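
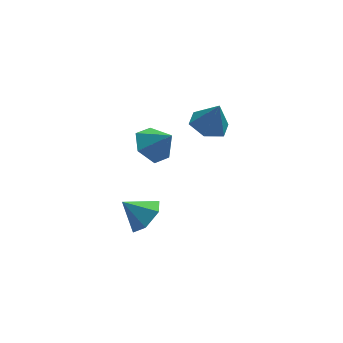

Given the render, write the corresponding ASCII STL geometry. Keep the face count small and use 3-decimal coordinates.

solid 
facet normal 0.724 -0.243 -0.646
outer loop
vertex -0.461 -1.278 -2.155
vertex -1.009 -0.768 -2.961
vertex -0.28 -0.212 -2.354
endloop
endfacet
facet normal 0.193 0.148 0.970
outer loop
vertex -0.461 -1.278 -2.155
vertex -0.28 -0.212 -2.354
vertex -2.131 -0.392 -1.959
endloop
endfacet
facet normal 0.723 -0.243 -0.646
outer loop
vertex -0.28 -0.212 -2.354
vertex -1.009 -0.768 -2.961
vertex -0.829 0.298 -3.16
endloop
endfacet
facet normal 0.028 0.853 0.521
outer loop
vertex -0.28 -0.212 -2.354
vertex -0.829 0.298 -3.16
vertex -2.131 -0.392 -1.959
endloop
endfacet
facet normal 0.723 -0.243 -0.646
outer loop
vertex -0.829 0.298 -3.16
vertex -1.009 -0.768 -2.961
vertex -1.558 -0.258 -3.767
endloop
endfacet
facet normal -0.543 0.832 -0.110
outer loop
vertex -0.829 0.298 -3.16
vertex -1.558 -0.258 -3.767
vertex -2.131 -0.392 -1.959
endloop
endfacet
facet normal 0.723 -0.243 -0.646
outer loop
vertex -1.558 -0.258 -3.767
vertex -1.009 -0.768 -2.961
vertex -1.739 -1.325 -3.568
endloop
endfacet
facet normal -0.950 0.106 -0.293
outer loop
vertex -1.558 -0.258 -3.767
vertex -1.739 -1.325 -3.568
vertex -2.131 -0.392 -1.959
endloop
endfacet
facet normal 0.723 -0.243 -0.646
outer loop
vertex -1.739 -1.325 -3.568
vertex -1.009 -0.768 -2.961
vertex -1.19 -1.835 -2.762
endloop
endfacet
facet normal -0.785 -0.599 0.156
outer loop
vertex -1.739 -1.325 -3.568
vertex -1.19 -1.835 -2.762
vertex -2.131 -0.392 -1.959
endloop
endfacet
facet normal 0.724 -0.243 -0.646
outer loop
vertex -1.19 -1.835 -2.762
vertex -1.009 -0.768 -2.961
vertex -0.461 -1.278 -2.155
endloop
endfacet
facet normal -0.214 -0.578 0.788
outer loop
vertex -1.19 -1.835 -2.762
vertex -0.461 -1.278 -2.155
vertex -2.131 -0.392 -1.959
endloop
endfacet
facet normal -0.299 0.123 -0.946
outer loop
vertex 2.828 -0.452 2.524
vertex 2.23 0.359 2.818
vertex 3.225 0.52 2.525
endloop
endfacet
facet normal 0.910 -0.372 0.184
outer loop
vertex 2.828 -0.452 2.524
vertex 3.225 0.52 2.525
vertex 2.71 0.161 4.342
endloop
endfacet
facet normal -0.299 0.123 -0.946
outer loop
vertex 3.225 0.52 2.525
vertex 2.23 0.359 2.818
vertex 2.626 1.331 2.819
endloop
endfacet
facet normal 0.813 0.482 0.326
outer loop
vertex 3.225 0.52 2.525
vertex 2.626 1.331 2.819
vertex 2.71 0.161 4.342
endloop
endfacet
facet normal -0.299 0.123 -0.946
outer loop
vertex 2.626 1.331 2.819
vertex 2.23 0.359 2.818
vertex 1.631 1.17 3.112
endloop
endfacet
facet normal 0.050 0.793 0.607
outer loop
vertex 2.626 1.331 2.819
vertex 1.631 1.17 3.112
vertex 2.71 0.161 4.342
endloop
endfacet
facet normal -0.298 0.123 -0.947
outer loop
vertex 1.631 1.17 3.112
vertex 2.23 0.359 2.818
vertex 1.234 0.198 3.111
endloop
endfacet
facet normal -0.616 0.251 0.746
outer loop
vertex 1.631 1.17 3.112
vertex 1.234 0.198 3.111
vertex 2.71 0.161 4.342
endloop
endfacet
facet normal -0.298 0.123 -0.947
outer loop
vertex 1.234 0.198 3.111
vertex 2.23 0.359 2.818
vertex 1.833 -0.613 2.817
endloop
endfacet
facet normal -0.520 -0.603 0.605
outer loop
vertex 1.234 0.198 3.111
vertex 1.833 -0.613 2.817
vertex 2.71 0.161 4.342
endloop
endfacet
facet normal -0.299 0.123 -0.946
outer loop
vertex 1.833 -0.613 2.817
vertex 2.23 0.359 2.818
vertex 2.828 -0.452 2.524
endloop
endfacet
facet normal 0.243 -0.914 0.324
outer loop
vertex 1.833 -0.613 2.817
vertex 2.828 -0.452 2.524
vertex 2.71 0.161 4.342
endloop
endfacet
facet normal -0.582 0.346 -0.736
outer loop
vertex 0.071 -1.142 1.918
vertex -0.678 -0.826 2.659
vertex 0.12 -0.133 2.353
endloop
endfacet
facet normal 0.998 -0.022 -0.061
outer loop
vertex 0.071 -1.142 1.918
vertex 0.12 -0.133 2.353
vertex 0.178 -1.334 3.741
endloop
endfacet
facet normal -0.582 0.346 -0.736
outer loop
vertex 0.12 -0.133 2.353
vertex -0.678 -0.826 2.659
vertex -0.628 0.183 3.094
endloop
endfacet
facet normal 0.690 0.561 0.457
outer loop
vertex 0.12 -0.133 2.353
vertex -0.628 0.183 3.094
vertex 0.178 -1.334 3.741
endloop
endfacet
facet normal -0.582 0.346 -0.736
outer loop
vertex -0.628 0.183 3.094
vertex -0.678 -0.826 2.659
vertex -1.427 -0.509 3.4
endloop
endfacet
facet normal 0.009 0.396 0.918
outer loop
vertex -0.628 0.183 3.094
vertex -1.427 -0.509 3.4
vertex 0.178 -1.334 3.741
endloop
endfacet
facet normal -0.582 0.346 -0.736
outer loop
vertex -1.427 -0.509 3.4
vertex -0.678 -0.826 2.659
vertex -1.476 -1.518 2.965
endloop
endfacet
facet normal -0.365 -0.354 0.861
outer loop
vertex -1.427 -0.509 3.4
vertex -1.476 -1.518 2.965
vertex 0.178 -1.334 3.741
endloop
endfacet
facet normal -0.582 0.346 -0.736
outer loop
vertex -1.476 -1.518 2.965
vertex -0.678 -0.826 2.659
vertex -0.727 -1.835 2.224
endloop
endfacet
facet normal -0.057 -0.937 0.344
outer loop
vertex -1.476 -1.518 2.965
vertex -0.727 -1.835 2.224
vertex 0.178 -1.334 3.741
endloop
endfacet
facet normal -0.582 0.346 -0.736
outer loop
vertex -0.727 -1.835 2.224
vertex -0.678 -0.826 2.659
vertex 0.071 -1.142 1.918
endloop
endfacet
facet normal 0.625 -0.772 -0.118
outer loop
vertex -0.727 -1.835 2.224
vertex 0.071 -1.142 1.918
vertex 0.178 -1.334 3.741
endloop
endfacet

endsolid


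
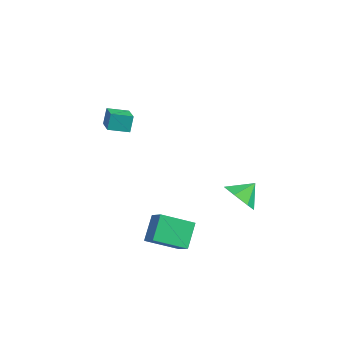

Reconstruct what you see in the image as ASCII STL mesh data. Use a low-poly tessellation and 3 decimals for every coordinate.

solid 
facet normal -0.139 -0.790 -0.597
outer loop
vertex 4.575 1.987 -1.595
vertex 3.596 2.292 -1.771
vertex 4.457 2.54 -2.299
endloop
endfacet
facet normal 0.861 0.460 0.217
outer loop
vertex 4.575 1.987 -1.595
vertex 4.457 2.54 -2.299
vertex 3.764 3.248 -1.049
endloop
endfacet
facet normal -0.139 -0.790 -0.597
outer loop
vertex 4.457 2.54 -2.299
vertex 3.596 2.292 -1.771
vertex 3.691 2.906 -2.605
endloop
endfacet
facet normal 0.488 0.847 -0.209
outer loop
vertex 4.457 2.54 -2.299
vertex 3.691 2.906 -2.605
vertex 3.764 3.248 -1.049
endloop
endfacet
facet normal -0.138 -0.790 -0.597
outer loop
vertex 3.691 2.906 -2.605
vertex 3.596 2.292 -1.771
vertex 2.854 2.81 -2.284
endloop
endfacet
facet normal -0.188 0.961 -0.202
outer loop
vertex 3.691 2.906 -2.605
vertex 2.854 2.81 -2.284
vertex 3.764 3.248 -1.049
endloop
endfacet
facet normal -0.139 -0.790 -0.597
outer loop
vertex 2.854 2.81 -2.284
vertex 3.596 2.292 -1.771
vertex 2.575 2.324 -1.576
endloop
endfacet
facet normal -0.659 0.716 0.232
outer loop
vertex 2.854 2.81 -2.284
vertex 2.575 2.324 -1.576
vertex 3.764 3.248 -1.049
endloop
endfacet
facet normal -0.139 -0.790 -0.597
outer loop
vertex 2.575 2.324 -1.576
vertex 3.596 2.292 -1.771
vertex 3.065 1.814 -1.015
endloop
endfacet
facet normal -0.570 0.296 0.767
outer loop
vertex 2.575 2.324 -1.576
vertex 3.065 1.814 -1.015
vertex 3.764 3.248 -1.049
endloop
endfacet
facet normal -0.139 -0.790 -0.597
outer loop
vertex 3.065 1.814 -1.015
vertex 3.596 2.292 -1.771
vertex 3.955 1.664 -1.024
endloop
endfacet
facet normal 0.013 0.017 1.000
outer loop
vertex 3.065 1.814 -1.015
vertex 3.955 1.664 -1.024
vertex 3.764 3.248 -1.049
endloop
endfacet
facet normal -0.139 -0.790 -0.597
outer loop
vertex 3.955 1.664 -1.024
vertex 3.596 2.292 -1.771
vertex 4.575 1.987 -1.595
endloop
endfacet
facet normal 0.649 0.090 0.756
outer loop
vertex 3.955 1.664 -1.024
vertex 4.575 1.987 -1.595
vertex 3.764 3.248 -1.049
endloop
endfacet
facet normal -0.569 -0.791 0.223
outer loop
vertex -0.232 -2.534 4.57
vertex -1.468 -1.8 4.019
vertex -0.064 -2.898 3.709
endloop
endfacet
facet normal 0.803 -0.477 0.358
outer loop
vertex 0.568 -2.02 3.461
vertex -0.232 -2.534 4.57
vertex -0.064 -2.898 3.709
endloop
endfacet
facet normal -0.569 -0.791 0.223
outer loop
vertex -0.064 -2.898 3.709
vertex -1.468 -1.8 4.019
vertex -1.3 -2.164 3.158
endloop
endfacet
facet normal 0.177 -0.383 -0.907
outer loop
vertex -1.3 -2.164 3.158
vertex 0.568 -2.02 3.461
vertex -0.064 -2.898 3.709
endloop
endfacet
facet normal -0.177 0.383 0.907
outer loop
vertex -0.232 -2.534 4.57
vertex -0.836 -0.922 3.771
vertex -1.468 -1.8 4.019
endloop
endfacet
facet normal 0.803 -0.477 0.358
outer loop
vertex 0.4 -1.656 4.322
vertex -0.232 -2.534 4.57
vertex 0.568 -2.02 3.461
endloop
endfacet
facet normal -0.177 0.383 0.907
outer loop
vertex 0.4 -1.656 4.322
vertex -0.836 -0.922 3.771
vertex -0.232 -2.534 4.57
endloop
endfacet
facet normal -0.803 0.477 -0.358
outer loop
vertex -1.468 -1.8 4.019
vertex -0.836 -0.922 3.771
vertex -1.3 -2.164 3.158
endloop
endfacet
facet normal 0.177 -0.383 -0.907
outer loop
vertex -0.668 -1.286 2.91
vertex 0.568 -2.02 3.461
vertex -1.3 -2.164 3.158
endloop
endfacet
facet normal -0.803 0.477 -0.358
outer loop
vertex -1.3 -2.164 3.158
vertex -0.836 -0.922 3.771
vertex -0.668 -1.286 2.91
endloop
endfacet
facet normal 0.569 0.791 -0.223
outer loop
vertex -0.668 -1.286 2.91
vertex 0.4 -1.656 4.322
vertex 0.568 -2.02 3.461
endloop
endfacet
facet normal 0.569 0.791 -0.223
outer loop
vertex -0.836 -0.922 3.771
vertex 0.4 -1.656 4.322
vertex -0.668 -1.286 2.91
endloop
endfacet
facet normal -0.371 0.636 0.676
outer loop
vertex 3.019 -2.22 -1.045
vertex 3.963 -0.845 -1.821
vertex 2.106 -1.995 -1.757
endloop
endfacet
facet normal -0.513 -0.747 0.422
outer loop
vertex 2.677 -2.975 -2.799
vertex 3.019 -2.22 -1.045
vertex 2.106 -1.995 -1.757
endloop
endfacet
facet normal -0.371 0.636 0.676
outer loop
vertex 2.106 -1.995 -1.757
vertex 3.963 -0.845 -1.821
vertex 3.05 -0.62 -2.533
endloop
endfacet
facet normal -0.774 0.191 -0.604
outer loop
vertex 3.05 -0.62 -2.533
vertex 2.677 -2.975 -2.799
vertex 2.106 -1.995 -1.757
endloop
endfacet
facet normal 0.774 -0.191 0.604
outer loop
vertex 3.019 -2.22 -1.045
vertex 4.534 -1.825 -2.863
vertex 3.963 -0.845 -1.821
endloop
endfacet
facet normal -0.513 -0.747 0.422
outer loop
vertex 3.59 -3.2 -2.087
vertex 3.019 -2.22 -1.045
vertex 2.677 -2.975 -2.799
endloop
endfacet
facet normal 0.774 -0.191 0.604
outer loop
vertex 3.59 -3.2 -2.087
vertex 4.534 -1.825 -2.863
vertex 3.019 -2.22 -1.045
endloop
endfacet
facet normal 0.513 0.747 -0.422
outer loop
vertex 3.963 -0.845 -1.821
vertex 4.534 -1.825 -2.863
vertex 3.05 -0.62 -2.533
endloop
endfacet
facet normal -0.774 0.191 -0.604
outer loop
vertex 3.621 -1.6 -3.575
vertex 2.677 -2.975 -2.799
vertex 3.05 -0.62 -2.533
endloop
endfacet
facet normal 0.513 0.747 -0.422
outer loop
vertex 3.05 -0.62 -2.533
vertex 4.534 -1.825 -2.863
vertex 3.621 -1.6 -3.575
endloop
endfacet
facet normal 0.371 -0.636 -0.676
outer loop
vertex 3.621 -1.6 -3.575
vertex 3.59 -3.2 -2.087
vertex 2.677 -2.975 -2.799
endloop
endfacet
facet normal 0.371 -0.636 -0.676
outer loop
vertex 4.534 -1.825 -2.863
vertex 3.59 -3.2 -2.087
vertex 3.621 -1.6 -3.575
endloop
endfacet

endsolid


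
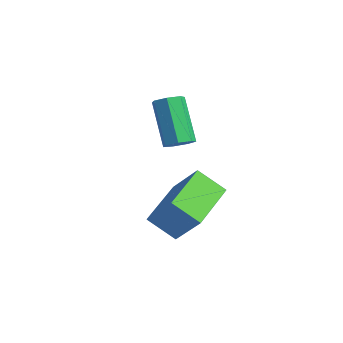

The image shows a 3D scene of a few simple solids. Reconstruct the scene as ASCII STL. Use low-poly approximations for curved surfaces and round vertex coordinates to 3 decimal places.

solid 
facet normal -0.605 -0.165 -0.779
outer loop
vertex 3.277 -2.636 -0.812
vertex 2.394 -0.975 -0.479
vertex 4.049 -2.081 -1.529
endloop
endfacet
facet normal 0.463 -0.869 -0.175
outer loop
vertex 4.986 -1.825 -0.321
vertex 3.277 -2.636 -0.812
vertex 4.049 -2.081 -1.529
endloop
endfacet
facet normal -0.605 -0.165 -0.779
outer loop
vertex 4.049 -2.081 -1.529
vertex 2.394 -0.975 -0.479
vertex 3.165 -0.421 -1.195
endloop
endfacet
facet normal 0.648 0.466 -0.602
outer loop
vertex 3.165 -0.421 -1.195
vertex 4.986 -1.825 -0.321
vertex 4.049 -2.081 -1.529
endloop
endfacet
facet normal -0.649 -0.466 0.602
outer loop
vertex 3.277 -2.636 -0.812
vertex 3.331 -0.719 0.729
vertex 2.394 -0.975 -0.479
endloop
endfacet
facet normal 0.463 -0.869 -0.174
outer loop
vertex 4.215 -2.379 0.395
vertex 3.277 -2.636 -0.812
vertex 4.986 -1.825 -0.321
endloop
endfacet
facet normal -0.648 -0.466 0.603
outer loop
vertex 4.215 -2.379 0.395
vertex 3.331 -0.719 0.729
vertex 3.277 -2.636 -0.812
endloop
endfacet
facet normal -0.463 0.869 0.175
outer loop
vertex 2.394 -0.975 -0.479
vertex 3.331 -0.719 0.729
vertex 3.165 -0.421 -1.195
endloop
endfacet
facet normal 0.648 0.465 -0.603
outer loop
vertex 4.103 -0.164 0.012
vertex 4.986 -1.825 -0.321
vertex 3.165 -0.421 -1.195
endloop
endfacet
facet normal -0.463 0.869 0.175
outer loop
vertex 3.165 -0.421 -1.195
vertex 3.331 -0.719 0.729
vertex 4.103 -0.164 0.012
endloop
endfacet
facet normal 0.605 0.165 0.779
outer loop
vertex 4.103 -0.164 0.012
vertex 4.215 -2.379 0.395
vertex 4.986 -1.825 -0.321
endloop
endfacet
facet normal 0.605 0.165 0.779
outer loop
vertex 3.331 -0.719 0.729
vertex 4.215 -2.379 0.395
vertex 4.103 -0.164 0.012
endloop
endfacet
facet normal 0.615 -0.201 -0.762
outer loop
vertex 1.566 -0.176 0.857
vertex 1.233 0.114 0.512
vertex 1.667 0.297 0.814
endloop
endfacet
facet normal 0.759 -0.104 0.642
outer loop
vertex 1.566 -0.176 0.857
vertex 1.667 0.297 0.814
vertex 0.419 0.196 2.273
endloop
endfacet
facet normal 0.759 -0.106 0.642
outer loop
vertex 0.419 0.196 2.273
vertex 1.667 0.297 0.814
vertex 0.521 0.67 2.231
endloop
endfacet
facet normal -0.616 0.200 0.761
outer loop
vertex 0.419 0.196 2.273
vertex 0.521 0.67 2.231
vertex 0.087 0.486 1.928
endloop
endfacet
facet normal 0.615 -0.201 -0.762
outer loop
vertex 1.667 0.297 0.814
vertex 1.233 0.114 0.512
vertex 1.442 0.633 0.544
endloop
endfacet
facet normal 0.638 0.695 0.333
outer loop
vertex 1.667 0.297 0.814
vertex 1.442 0.633 0.544
vertex 0.521 0.67 2.231
endloop
endfacet
facet normal 0.636 0.697 0.332
outer loop
vertex 0.521 0.67 2.231
vertex 1.442 0.633 0.544
vertex 0.295 1.005 1.961
endloop
endfacet
facet normal -0.616 0.199 0.762
outer loop
vertex 0.521 0.67 2.231
vertex 0.295 1.005 1.961
vertex 0.087 0.486 1.928
endloop
endfacet
facet normal 0.616 -0.201 -0.762
outer loop
vertex 1.442 0.633 0.544
vertex 1.233 0.114 0.512
vertex 1.059 0.577 0.249
endloop
endfacet
facet normal 0.034 0.973 -0.228
outer loop
vertex 1.442 0.633 0.544
vertex 1.059 0.577 0.249
vertex 0.295 1.005 1.961
endloop
endfacet
facet normal 0.034 0.973 -0.228
outer loop
vertex 0.295 1.005 1.961
vertex 1.059 0.577 0.249
vertex -0.087 0.949 1.666
endloop
endfacet
facet normal -0.617 0.199 0.761
outer loop
vertex 0.295 1.005 1.961
vertex -0.087 0.949 1.666
vertex 0.087 0.486 1.928
endloop
endfacet
facet normal 0.617 -0.201 -0.761
outer loop
vertex 1.059 0.577 0.249
vertex 1.233 0.114 0.512
vertex 0.808 0.173 0.152
endloop
endfacet
facet normal -0.594 0.517 -0.616
outer loop
vertex 1.059 0.577 0.249
vertex 0.808 0.173 0.152
vertex -0.087 0.949 1.666
endloop
endfacet
facet normal -0.594 0.517 -0.616
outer loop
vertex -0.087 0.949 1.666
vertex 0.808 0.173 0.152
vertex -0.338 0.545 1.569
endloop
endfacet
facet normal -0.616 0.200 0.762
outer loop
vertex -0.087 0.949 1.666
vertex -0.338 0.545 1.569
vertex 0.087 0.486 1.928
endloop
endfacet
facet normal 0.617 -0.200 -0.761
outer loop
vertex 0.808 0.173 0.152
vertex 1.233 0.114 0.512
vertex 0.877 -0.276 0.326
endloop
endfacet
facet normal -0.775 -0.328 -0.540
outer loop
vertex 0.808 0.173 0.152
vertex 0.877 -0.276 0.326
vertex -0.338 0.545 1.569
endloop
endfacet
facet normal -0.775 -0.326 -0.542
outer loop
vertex -0.338 0.545 1.569
vertex 0.877 -0.276 0.326
vertex -0.27 0.096 1.742
endloop
endfacet
facet normal -0.616 0.200 0.762
outer loop
vertex -0.338 0.545 1.569
vertex -0.27 0.096 1.742
vertex 0.087 0.486 1.928
endloop
endfacet
facet normal 0.616 -0.199 -0.762
outer loop
vertex 0.877 -0.276 0.326
vertex 1.233 0.114 0.512
vertex 1.214 -0.431 0.639
endloop
endfacet
facet normal -0.372 -0.926 -0.058
outer loop
vertex 0.877 -0.276 0.326
vertex 1.214 -0.431 0.639
vertex -0.27 0.096 1.742
endloop
endfacet
facet normal -0.372 -0.927 -0.057
outer loop
vertex -0.27 0.096 1.742
vertex 1.214 -0.431 0.639
vertex 0.068 -0.059 2.056
endloop
endfacet
facet normal -0.616 0.200 0.762
outer loop
vertex -0.27 0.096 1.742
vertex 0.068 -0.059 2.056
vertex 0.087 0.486 1.928
endloop
endfacet
facet normal 0.616 -0.199 -0.762
outer loop
vertex 1.214 -0.431 0.639
vertex 1.233 0.114 0.512
vertex 1.566 -0.176 0.857
endloop
endfacet
facet normal 0.310 -0.828 0.468
outer loop
vertex 1.214 -0.431 0.639
vertex 1.566 -0.176 0.857
vertex 0.068 -0.059 2.056
endloop
endfacet
facet normal 0.311 -0.827 0.469
outer loop
vertex 0.068 -0.059 2.056
vertex 1.566 -0.176 0.857
vertex 0.419 0.196 2.273
endloop
endfacet
facet normal -0.616 0.200 0.762
outer loop
vertex 0.068 -0.059 2.056
vertex 0.419 0.196 2.273
vertex 0.087 0.486 1.928
endloop
endfacet

endsolid


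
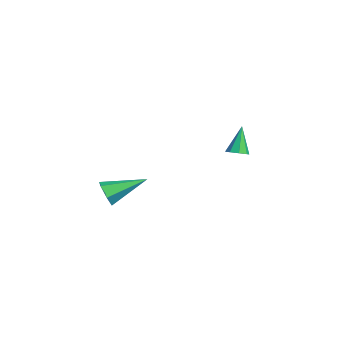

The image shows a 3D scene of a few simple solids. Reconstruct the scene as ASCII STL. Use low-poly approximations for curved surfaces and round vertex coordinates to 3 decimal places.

solid 
facet normal -0.075 -0.926 -0.370
outer loop
vertex 4.284 -4.132 -4.111
vertex 3.816 -4.297 -3.603
vertex 3.589 -4.032 -4.221
endloop
endfacet
facet normal 0.209 0.612 -0.763
outer loop
vertex 4.284 -4.132 -4.111
vertex 3.589 -4.032 -4.221
vertex 3.964 -2.483 -2.877
endloop
endfacet
facet normal -0.075 -0.926 -0.370
outer loop
vertex 3.589 -4.032 -4.221
vertex 3.816 -4.297 -3.603
vertex 3.122 -4.197 -3.713
endloop
endfacet
facet normal -0.692 0.561 -0.454
outer loop
vertex 3.589 -4.032 -4.221
vertex 3.122 -4.197 -3.713
vertex 3.964 -2.483 -2.877
endloop
endfacet
facet normal -0.075 -0.926 -0.370
outer loop
vertex 3.122 -4.197 -3.713
vertex 3.816 -4.297 -3.603
vertex 3.349 -4.463 -3.094
endloop
endfacet
facet normal -0.879 0.227 0.420
outer loop
vertex 3.122 -4.197 -3.713
vertex 3.349 -4.463 -3.094
vertex 3.964 -2.483 -2.877
endloop
endfacet
facet normal -0.075 -0.926 -0.371
outer loop
vertex 3.349 -4.463 -3.094
vertex 3.816 -4.297 -3.603
vertex 4.043 -4.563 -2.985
endloop
endfacet
facet normal -0.163 -0.057 0.985
outer loop
vertex 3.349 -4.463 -3.094
vertex 4.043 -4.563 -2.985
vertex 3.964 -2.483 -2.877
endloop
endfacet
facet normal -0.076 -0.926 -0.371
outer loop
vertex 4.043 -4.563 -2.985
vertex 3.816 -4.297 -3.603
vertex 4.511 -4.398 -3.493
endloop
endfacet
facet normal 0.737 -0.007 0.676
outer loop
vertex 4.043 -4.563 -2.985
vertex 4.511 -4.398 -3.493
vertex 3.964 -2.483 -2.877
endloop
endfacet
facet normal -0.076 -0.926 -0.371
outer loop
vertex 4.511 -4.398 -3.493
vertex 3.816 -4.297 -3.603
vertex 4.284 -4.132 -4.111
endloop
endfacet
facet normal 0.924 0.328 -0.198
outer loop
vertex 4.511 -4.398 -3.493
vertex 4.284 -4.132 -4.111
vertex 3.964 -2.483 -2.877
endloop
endfacet
facet normal 0.369 -0.248 -0.896
outer loop
vertex 2.062 2.589 -2.844
vertex 1.625 2.268 -2.935
vertex 1.746 2.795 -3.031
endloop
endfacet
facet normal 0.407 0.872 0.273
outer loop
vertex 2.062 2.589 -2.844
vertex 1.746 2.795 -3.031
vertex 1.055 2.652 -1.545
endloop
endfacet
facet normal 0.367 -0.248 -0.897
outer loop
vertex 1.746 2.795 -3.031
vertex 1.625 2.268 -2.935
vertex 1.359 2.693 -3.161
endloop
endfacet
facet normal -0.248 0.969 -0.022
outer loop
vertex 1.746 2.795 -3.031
vertex 1.359 2.693 -3.161
vertex 1.055 2.652 -1.545
endloop
endfacet
facet normal 0.368 -0.247 -0.897
outer loop
vertex 1.359 2.693 -3.161
vertex 1.625 2.268 -2.935
vertex 1.128 2.341 -3.159
endloop
endfacet
facet normal -0.828 0.543 -0.142
outer loop
vertex 1.359 2.693 -3.161
vertex 1.128 2.341 -3.159
vertex 1.055 2.652 -1.545
endloop
endfacet
facet normal 0.367 -0.248 -0.896
outer loop
vertex 1.128 2.341 -3.159
vertex 1.625 2.268 -2.935
vertex 1.188 1.946 -3.025
endloop
endfacet
facet normal -0.988 -0.155 -0.015
outer loop
vertex 1.128 2.341 -3.159
vertex 1.188 1.946 -3.025
vertex 1.055 2.652 -1.545
endloop
endfacet
facet normal 0.368 -0.249 -0.896
outer loop
vertex 1.188 1.946 -3.025
vertex 1.625 2.268 -2.935
vertex 1.504 1.74 -2.838
endloop
endfacet
facet normal -0.636 -0.717 0.285
outer loop
vertex 1.188 1.946 -3.025
vertex 1.504 1.74 -2.838
vertex 1.055 2.652 -1.545
endloop
endfacet
facet normal 0.367 -0.249 -0.896
outer loop
vertex 1.504 1.74 -2.838
vertex 1.625 2.268 -2.935
vertex 1.891 1.843 -2.708
endloop
endfacet
facet normal 0.021 -0.813 0.581
outer loop
vertex 1.504 1.74 -2.838
vertex 1.891 1.843 -2.708
vertex 1.055 2.652 -1.545
endloop
endfacet
facet normal 0.369 -0.248 -0.896
outer loop
vertex 1.891 1.843 -2.708
vertex 1.625 2.268 -2.935
vertex 2.122 2.194 -2.71
endloop
endfacet
facet normal 0.598 -0.389 0.701
outer loop
vertex 1.891 1.843 -2.708
vertex 2.122 2.194 -2.71
vertex 1.055 2.652 -1.545
endloop
endfacet
facet normal 0.369 -0.248 -0.896
outer loop
vertex 2.122 2.194 -2.71
vertex 1.625 2.268 -2.935
vertex 2.062 2.589 -2.844
endloop
endfacet
facet normal 0.759 0.310 0.573
outer loop
vertex 2.122 2.194 -2.71
vertex 2.062 2.589 -2.844
vertex 1.055 2.652 -1.545
endloop
endfacet

endsolid


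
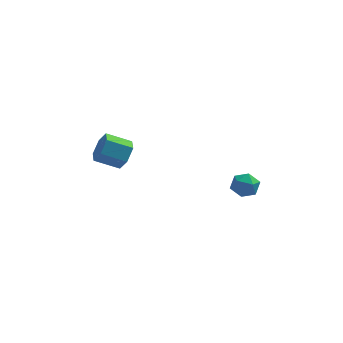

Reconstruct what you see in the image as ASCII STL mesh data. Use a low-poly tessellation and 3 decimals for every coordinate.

solid 
facet normal -0.416 0.096 0.904
outer loop
vertex 2.689 -0.249 -2.02
vertex 2.835 -0.935 -1.88
vertex 3.311 -0.428 -1.715
endloop
endfacet
facet normal -0.131 0.715 0.687
outer loop
vertex 2.689 -0.249 -2.02
vertex 3.311 -0.428 -1.715
vertex 3.295 0.066 -2.232
endloop
endfacet
facet normal -0.441 0.895 0.069
outer loop
vertex 2.689 -0.249 -2.02
vertex 3.295 0.066 -2.232
vertex 2.81 -0.136 -2.716
endloop
endfacet
facet normal -0.917 0.388 -0.096
outer loop
vertex 2.689 -0.249 -2.02
vertex 2.81 -0.136 -2.716
vertex 2.525 -0.755 -2.498
endloop
endfacet
facet normal -0.901 -0.106 0.421
outer loop
vertex 2.689 -0.249 -2.02
vertex 2.525 -0.755 -2.498
vertex 2.835 -0.935 -1.88
endloop
endfacet
facet normal 0.562 0.607 0.562
outer loop
vertex 3.295 0.066 -2.232
vertex 3.311 -0.428 -1.715
vertex 3.815 -0.425 -2.222
endloop
endfacet
facet normal 0.101 -0.393 0.914
outer loop
vertex 3.311 -0.428 -1.715
vertex 2.835 -0.935 -1.88
vertex 3.53 -1.044 -2.004
endloop
endfacet
facet normal -0.682 -0.719 0.132
outer loop
vertex 2.835 -0.935 -1.88
vertex 2.525 -0.755 -2.498
vertex 3.045 -1.246 -2.488
endloop
endfacet
facet normal -0.707 0.078 -0.703
outer loop
vertex 2.525 -0.755 -2.498
vertex 2.81 -0.136 -2.716
vertex 3.029 -0.752 -3.005
endloop
endfacet
facet normal 0.063 0.897 -0.437
outer loop
vertex 2.81 -0.136 -2.716
vertex 3.295 0.066 -2.232
vertex 3.505 -0.245 -2.84
endloop
endfacet
facet normal 0.917 -0.388 0.096
outer loop
vertex 3.651 -0.931 -2.7
vertex 3.815 -0.425 -2.222
vertex 3.53 -1.044 -2.004
endloop
endfacet
facet normal 0.441 -0.895 -0.069
outer loop
vertex 3.651 -0.931 -2.7
vertex 3.53 -1.044 -2.004
vertex 3.045 -1.246 -2.488
endloop
endfacet
facet normal 0.131 -0.715 -0.687
outer loop
vertex 3.651 -0.931 -2.7
vertex 3.045 -1.246 -2.488
vertex 3.029 -0.752 -3.005
endloop
endfacet
facet normal 0.416 -0.096 -0.904
outer loop
vertex 3.651 -0.931 -2.7
vertex 3.029 -0.752 -3.005
vertex 3.505 -0.245 -2.84
endloop
endfacet
facet normal 0.901 0.106 -0.421
outer loop
vertex 3.651 -0.931 -2.7
vertex 3.505 -0.245 -2.84
vertex 3.815 -0.425 -2.222
endloop
endfacet
facet normal 0.707 -0.078 0.703
outer loop
vertex 3.53 -1.044 -2.004
vertex 3.815 -0.425 -2.222
vertex 3.311 -0.428 -1.715
endloop
endfacet
facet normal -0.063 -0.897 0.437
outer loop
vertex 3.045 -1.246 -2.488
vertex 3.53 -1.044 -2.004
vertex 2.835 -0.935 -1.88
endloop
endfacet
facet normal -0.562 -0.607 -0.562
outer loop
vertex 3.029 -0.752 -3.005
vertex 3.045 -1.246 -2.488
vertex 2.525 -0.755 -2.498
endloop
endfacet
facet normal -0.101 0.393 -0.914
outer loop
vertex 3.505 -0.245 -2.84
vertex 3.029 -0.752 -3.005
vertex 2.81 -0.136 -2.716
endloop
endfacet
facet normal 0.682 0.719 -0.132
outer loop
vertex 3.815 -0.425 -2.222
vertex 3.505 -0.245 -2.84
vertex 3.295 0.066 -2.232
endloop
endfacet
facet normal 0.889 0.139 -0.436
outer loop
vertex -1.588 -1.309 0.137
vertex -1.939 -1.034 -0.49
vertex -1.735 -0.556 0.078
endloop
endfacet
facet normal 0.416 0.151 0.897
outer loop
vertex -1.588 -1.309 0.137
vertex -1.735 -0.556 0.078
vertex -2.691 -1.482 0.678
endloop
endfacet
facet normal 0.416 0.152 0.897
outer loop
vertex -2.691 -1.482 0.678
vertex -1.735 -0.556 0.078
vertex -2.837 -0.728 0.618
endloop
endfacet
facet normal -0.890 -0.138 0.435
outer loop
vertex -2.691 -1.482 0.678
vertex -2.837 -0.728 0.618
vertex -3.041 -1.206 0.05
endloop
endfacet
facet normal 0.889 0.139 -0.436
outer loop
vertex -1.735 -0.556 0.078
vertex -1.939 -1.034 -0.49
vertex -2.086 -0.28 -0.55
endloop
endfacet
facet normal 0.043 0.923 0.382
outer loop
vertex -1.735 -0.556 0.078
vertex -2.086 -0.28 -0.55
vertex -2.837 -0.728 0.618
endloop
endfacet
facet normal 0.042 0.923 0.381
outer loop
vertex -2.837 -0.728 0.618
vertex -2.086 -0.28 -0.55
vertex -3.188 -0.453 -0.009
endloop
endfacet
facet normal -0.889 -0.139 0.436
outer loop
vertex -2.837 -0.728 0.618
vertex -3.188 -0.453 -0.009
vertex -3.041 -1.206 0.05
endloop
endfacet
facet normal 0.890 0.139 -0.435
outer loop
vertex -2.086 -0.28 -0.55
vertex -1.939 -1.034 -0.49
vertex -2.289 -0.758 -1.118
endloop
endfacet
facet normal -0.374 0.771 -0.515
outer loop
vertex -2.086 -0.28 -0.55
vertex -2.289 -0.758 -1.118
vertex -3.188 -0.453 -0.009
endloop
endfacet
facet normal -0.374 0.771 -0.515
outer loop
vertex -3.188 -0.453 -0.009
vertex -2.289 -0.758 -1.118
vertex -3.392 -0.931 -0.577
endloop
endfacet
facet normal -0.889 -0.139 0.436
outer loop
vertex -3.188 -0.453 -0.009
vertex -3.392 -0.931 -0.577
vertex -3.041 -1.206 0.05
endloop
endfacet
facet normal 0.890 0.138 -0.435
outer loop
vertex -2.289 -0.758 -1.118
vertex -1.939 -1.034 -0.49
vertex -2.143 -1.512 -1.058
endloop
endfacet
facet normal -0.416 -0.152 -0.897
outer loop
vertex -2.289 -0.758 -1.118
vertex -2.143 -1.512 -1.058
vertex -3.392 -0.931 -0.577
endloop
endfacet
facet normal -0.416 -0.151 -0.897
outer loop
vertex -3.392 -0.931 -0.577
vertex -2.143 -1.512 -1.058
vertex -3.245 -1.684 -0.518
endloop
endfacet
facet normal -0.889 -0.139 0.436
outer loop
vertex -3.392 -0.931 -0.577
vertex -3.245 -1.684 -0.518
vertex -3.041 -1.206 0.05
endloop
endfacet
facet normal 0.889 0.139 -0.436
outer loop
vertex -2.143 -1.512 -1.058
vertex -1.939 -1.034 -0.49
vertex -1.792 -1.787 -0.431
endloop
endfacet
facet normal -0.043 -0.924 -0.381
outer loop
vertex -2.143 -1.512 -1.058
vertex -1.792 -1.787 -0.431
vertex -3.245 -1.684 -0.518
endloop
endfacet
facet normal -0.043 -0.923 -0.382
outer loop
vertex -3.245 -1.684 -0.518
vertex -1.792 -1.787 -0.431
vertex -2.894 -1.96 0.11
endloop
endfacet
facet normal -0.889 -0.139 0.436
outer loop
vertex -3.245 -1.684 -0.518
vertex -2.894 -1.96 0.11
vertex -3.041 -1.206 0.05
endloop
endfacet
facet normal 0.889 0.139 -0.436
outer loop
vertex -1.792 -1.787 -0.431
vertex -1.939 -1.034 -0.49
vertex -1.588 -1.309 0.137
endloop
endfacet
facet normal 0.374 -0.771 0.515
outer loop
vertex -1.792 -1.787 -0.431
vertex -1.588 -1.309 0.137
vertex -2.894 -1.96 0.11
endloop
endfacet
facet normal 0.374 -0.771 0.515
outer loop
vertex -2.894 -1.96 0.11
vertex -1.588 -1.309 0.137
vertex -2.691 -1.482 0.678
endloop
endfacet
facet normal -0.890 -0.139 0.435
outer loop
vertex -2.894 -1.96 0.11
vertex -2.691 -1.482 0.678
vertex -3.041 -1.206 0.05
endloop
endfacet

endsolid


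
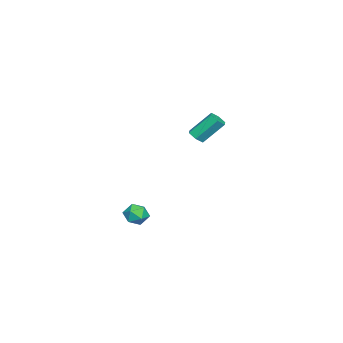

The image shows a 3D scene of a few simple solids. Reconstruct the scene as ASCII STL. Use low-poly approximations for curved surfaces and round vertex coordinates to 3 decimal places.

solid 
facet normal 0.259 0.022 0.966
outer loop
vertex 3.858 -3.38 -3.263
vertex 3.635 -4.099 -3.187
vertex 4.35 -3.943 -3.382
endloop
endfacet
facet normal 0.669 0.462 0.582
outer loop
vertex 3.858 -3.38 -3.263
vertex 4.35 -3.943 -3.382
vertex 4.341 -3.345 -3.846
endloop
endfacet
facet normal 0.245 0.934 0.259
outer loop
vertex 3.858 -3.38 -3.263
vertex 4.341 -3.345 -3.846
vertex 3.62 -3.131 -3.937
endloop
endfacet
facet normal -0.430 0.787 0.443
outer loop
vertex 3.858 -3.38 -3.263
vertex 3.62 -3.131 -3.937
vertex 3.184 -3.598 -3.53
endloop
endfacet
facet normal -0.421 0.223 0.879
outer loop
vertex 3.858 -3.38 -3.263
vertex 3.184 -3.598 -3.53
vertex 3.635 -4.099 -3.187
endloop
endfacet
facet normal 0.994 0.075 0.078
outer loop
vertex 4.341 -3.345 -3.846
vertex 4.35 -3.943 -3.382
vertex 4.416 -4.042 -4.13
endloop
endfacet
facet normal 0.329 -0.636 0.698
outer loop
vertex 4.35 -3.943 -3.382
vertex 3.635 -4.099 -3.187
vertex 3.98 -4.509 -3.723
endloop
endfacet
facet normal -0.769 -0.310 0.558
outer loop
vertex 3.635 -4.099 -3.187
vertex 3.184 -3.598 -3.53
vertex 3.259 -4.295 -3.814
endloop
endfacet
facet normal -0.784 0.602 -0.149
outer loop
vertex 3.184 -3.598 -3.53
vertex 3.62 -3.131 -3.937
vertex 3.25 -3.697 -4.278
endloop
endfacet
facet normal 0.306 0.841 -0.446
outer loop
vertex 3.62 -3.131 -3.937
vertex 4.341 -3.345 -3.846
vertex 3.965 -3.541 -4.473
endloop
endfacet
facet normal 0.430 -0.787 -0.443
outer loop
vertex 3.742 -4.26 -4.397
vertex 4.416 -4.042 -4.13
vertex 3.98 -4.509 -3.723
endloop
endfacet
facet normal -0.245 -0.934 -0.259
outer loop
vertex 3.742 -4.26 -4.397
vertex 3.98 -4.509 -3.723
vertex 3.259 -4.295 -3.814
endloop
endfacet
facet normal -0.669 -0.462 -0.582
outer loop
vertex 3.742 -4.26 -4.397
vertex 3.259 -4.295 -3.814
vertex 3.25 -3.697 -4.278
endloop
endfacet
facet normal -0.259 -0.022 -0.966
outer loop
vertex 3.742 -4.26 -4.397
vertex 3.25 -3.697 -4.278
vertex 3.965 -3.541 -4.473
endloop
endfacet
facet normal 0.421 -0.223 -0.879
outer loop
vertex 3.742 -4.26 -4.397
vertex 3.965 -3.541 -4.473
vertex 4.416 -4.042 -4.13
endloop
endfacet
facet normal 0.784 -0.602 0.149
outer loop
vertex 3.98 -4.509 -3.723
vertex 4.416 -4.042 -4.13
vertex 4.35 -3.943 -3.382
endloop
endfacet
facet normal -0.306 -0.841 0.446
outer loop
vertex 3.259 -4.295 -3.814
vertex 3.98 -4.509 -3.723
vertex 3.635 -4.099 -3.187
endloop
endfacet
facet normal -0.994 -0.075 -0.078
outer loop
vertex 3.25 -3.697 -4.278
vertex 3.259 -4.295 -3.814
vertex 3.184 -3.598 -3.53
endloop
endfacet
facet normal -0.329 0.636 -0.698
outer loop
vertex 3.965 -3.541 -4.473
vertex 3.25 -3.697 -4.278
vertex 3.62 -3.131 -3.937
endloop
endfacet
facet normal 0.769 0.310 -0.558
outer loop
vertex 4.416 -4.042 -4.13
vertex 3.965 -3.541 -4.473
vertex 4.341 -3.345 -3.846
endloop
endfacet
facet normal 0.239 -0.625 -0.743
outer loop
vertex -3.153 -3.182 -0.584
vertex -3.498 -2.876 -0.952
vertex -2.929 -2.731 -0.891
endloop
endfacet
facet normal 0.894 -0.158 0.419
outer loop
vertex -3.153 -3.182 -0.584
vertex -2.929 -2.731 -0.891
vertex -3.577 -2.07 0.74
endloop
endfacet
facet normal 0.894 -0.158 0.419
outer loop
vertex -3.577 -2.07 0.74
vertex -2.929 -2.731 -0.891
vertex -3.353 -1.619 0.432
endloop
endfacet
facet normal -0.238 0.626 0.743
outer loop
vertex -3.577 -2.07 0.74
vertex -3.353 -1.619 0.432
vertex -3.922 -1.764 0.372
endloop
endfacet
facet normal 0.239 -0.625 -0.743
outer loop
vertex -2.929 -2.731 -0.891
vertex -3.498 -2.876 -0.952
vertex -3.274 -2.425 -1.259
endloop
endfacet
facet normal 0.775 0.583 -0.242
outer loop
vertex -2.929 -2.731 -0.891
vertex -3.274 -2.425 -1.259
vertex -3.353 -1.619 0.432
endloop
endfacet
facet normal 0.775 0.584 -0.242
outer loop
vertex -3.353 -1.619 0.432
vertex -3.274 -2.425 -1.259
vertex -3.698 -1.313 0.065
endloop
endfacet
facet normal -0.238 0.624 0.744
outer loop
vertex -3.353 -1.619 0.432
vertex -3.698 -1.313 0.065
vertex -3.922 -1.764 0.372
endloop
endfacet
facet normal 0.239 -0.625 -0.743
outer loop
vertex -3.274 -2.425 -1.259
vertex -3.498 -2.876 -0.952
vertex -3.843 -2.57 -1.32
endloop
endfacet
facet normal -0.118 0.741 -0.661
outer loop
vertex -3.274 -2.425 -1.259
vertex -3.843 -2.57 -1.32
vertex -3.698 -1.313 0.065
endloop
endfacet
facet normal -0.118 0.741 -0.661
outer loop
vertex -3.698 -1.313 0.065
vertex -3.843 -2.57 -1.32
vertex -4.267 -1.458 0.004
endloop
endfacet
facet normal -0.239 0.625 0.743
outer loop
vertex -3.698 -1.313 0.065
vertex -4.267 -1.458 0.004
vertex -3.922 -1.764 0.372
endloop
endfacet
facet normal 0.238 -0.626 -0.743
outer loop
vertex -3.843 -2.57 -1.32
vertex -3.498 -2.876 -0.952
vertex -4.067 -3.021 -1.012
endloop
endfacet
facet normal -0.894 0.158 -0.419
outer loop
vertex -3.843 -2.57 -1.32
vertex -4.067 -3.021 -1.012
vertex -4.267 -1.458 0.004
endloop
endfacet
facet normal -0.894 0.158 -0.420
outer loop
vertex -4.267 -1.458 0.004
vertex -4.067 -3.021 -1.012
vertex -4.491 -1.909 0.311
endloop
endfacet
facet normal -0.239 0.625 0.743
outer loop
vertex -4.267 -1.458 0.004
vertex -4.491 -1.909 0.311
vertex -3.922 -1.764 0.372
endloop
endfacet
facet normal 0.238 -0.624 -0.744
outer loop
vertex -4.067 -3.021 -1.012
vertex -3.498 -2.876 -0.952
vertex -3.722 -3.327 -0.645
endloop
endfacet
facet normal -0.775 -0.584 0.242
outer loop
vertex -4.067 -3.021 -1.012
vertex -3.722 -3.327 -0.645
vertex -4.491 -1.909 0.311
endloop
endfacet
facet normal -0.775 -0.583 0.242
outer loop
vertex -4.491 -1.909 0.311
vertex -3.722 -3.327 -0.645
vertex -4.146 -2.215 0.679
endloop
endfacet
facet normal -0.239 0.625 0.743
outer loop
vertex -4.491 -1.909 0.311
vertex -4.146 -2.215 0.679
vertex -3.922 -1.764 0.372
endloop
endfacet
facet normal 0.239 -0.625 -0.743
outer loop
vertex -3.722 -3.327 -0.645
vertex -3.498 -2.876 -0.952
vertex -3.153 -3.182 -0.584
endloop
endfacet
facet normal 0.118 -0.741 0.661
outer loop
vertex -3.722 -3.327 -0.645
vertex -3.153 -3.182 -0.584
vertex -4.146 -2.215 0.679
endloop
endfacet
facet normal 0.118 -0.741 0.661
outer loop
vertex -4.146 -2.215 0.679
vertex -3.153 -3.182 -0.584
vertex -3.577 -2.07 0.74
endloop
endfacet
facet normal -0.239 0.625 0.743
outer loop
vertex -4.146 -2.215 0.679
vertex -3.577 -2.07 0.74
vertex -3.922 -1.764 0.372
endloop
endfacet

endsolid


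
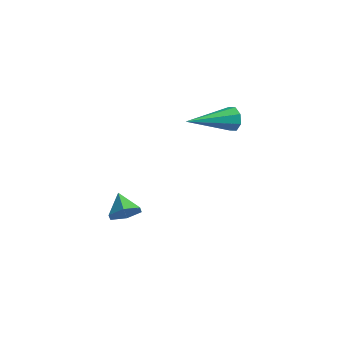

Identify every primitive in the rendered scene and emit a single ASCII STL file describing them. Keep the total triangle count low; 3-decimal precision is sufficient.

solid 
facet normal 0.561 -0.694 -0.451
outer loop
vertex -1.271 -2.373 -3.672
vertex -1.814 -2.534 -4.1
vertex -1.348 -2.033 -4.291
endloop
endfacet
facet normal 0.413 0.819 0.398
outer loop
vertex -1.271 -2.373 -3.672
vertex -1.348 -2.033 -4.291
vertex -2.386 -1.826 -3.64
endloop
endfacet
facet normal 0.562 -0.694 -0.450
outer loop
vertex -1.348 -2.033 -4.291
vertex -1.814 -2.534 -4.1
vertex -1.891 -2.195 -4.719
endloop
endfacet
facet normal -0.020 0.943 -0.332
outer loop
vertex -1.348 -2.033 -4.291
vertex -1.891 -2.195 -4.719
vertex -2.386 -1.826 -3.64
endloop
endfacet
facet normal 0.562 -0.694 -0.450
outer loop
vertex -1.891 -2.195 -4.719
vertex -1.814 -2.534 -4.1
vertex -2.357 -2.696 -4.528
endloop
endfacet
facet normal -0.722 0.482 -0.496
outer loop
vertex -1.891 -2.195 -4.719
vertex -2.357 -2.696 -4.528
vertex -2.386 -1.826 -3.64
endloop
endfacet
facet normal 0.562 -0.694 -0.450
outer loop
vertex -2.357 -2.696 -4.528
vertex -1.814 -2.534 -4.1
vertex -2.28 -3.035 -3.909
endloop
endfacet
facet normal -0.992 -0.102 0.068
outer loop
vertex -2.357 -2.696 -4.528
vertex -2.28 -3.035 -3.909
vertex -2.386 -1.826 -3.64
endloop
endfacet
facet normal 0.562 -0.694 -0.450
outer loop
vertex -2.28 -3.035 -3.909
vertex -1.814 -2.534 -4.1
vertex -1.737 -2.873 -3.481
endloop
endfacet
facet normal -0.560 -0.226 0.797
outer loop
vertex -2.28 -3.035 -3.909
vertex -1.737 -2.873 -3.481
vertex -2.386 -1.826 -3.64
endloop
endfacet
facet normal 0.561 -0.695 -0.450
outer loop
vertex -1.737 -2.873 -3.481
vertex -1.814 -2.534 -4.1
vertex -1.271 -2.373 -3.672
endloop
endfacet
facet normal 0.143 0.234 0.962
outer loop
vertex -1.737 -2.873 -3.481
vertex -1.271 -2.373 -3.672
vertex -2.386 -1.826 -3.64
endloop
endfacet
facet normal 0.618 0.718 -0.320
outer loop
vertex 1.961 -0.397 1.332
vertex 1.632 -0.312 0.887
vertex 1.658 -0.103 1.406
endloop
endfacet
facet normal 0.184 -0.057 0.981
outer loop
vertex 1.961 -0.397 1.332
vertex 1.658 -0.103 1.406
vertex 0.348 -1.808 1.553
endloop
endfacet
facet normal 0.617 0.719 -0.320
outer loop
vertex 1.658 -0.103 1.406
vertex 1.632 -0.312 0.887
vertex 1.339 0.068 1.176
endloop
endfacet
facet normal -0.399 0.379 0.835
outer loop
vertex 1.658 -0.103 1.406
vertex 1.339 0.068 1.176
vertex 0.348 -1.808 1.553
endloop
endfacet
facet normal 0.617 0.719 -0.320
outer loop
vertex 1.339 0.068 1.176
vertex 1.632 -0.312 0.887
vertex 1.192 0.016 0.776
endloop
endfacet
facet normal -0.837 0.491 0.244
outer loop
vertex 1.339 0.068 1.176
vertex 1.192 0.016 0.776
vertex 0.348 -1.808 1.553
endloop
endfacet
facet normal 0.617 0.718 -0.322
outer loop
vertex 1.192 0.016 0.776
vertex 1.632 -0.312 0.887
vertex 1.302 -0.228 0.442
endloop
endfacet
facet normal -0.871 0.214 -0.443
outer loop
vertex 1.192 0.016 0.776
vertex 1.302 -0.228 0.442
vertex 0.348 -1.808 1.553
endloop
endfacet
facet normal 0.616 0.720 -0.321
outer loop
vertex 1.302 -0.228 0.442
vertex 1.632 -0.312 0.887
vertex 1.606 -0.521 0.368
endloop
endfacet
facet normal -0.481 -0.291 -0.827
outer loop
vertex 1.302 -0.228 0.442
vertex 1.606 -0.521 0.368
vertex 0.348 -1.808 1.553
endloop
endfacet
facet normal 0.619 0.717 -0.320
outer loop
vertex 1.606 -0.521 0.368
vertex 1.632 -0.312 0.887
vertex 1.924 -0.693 0.598
endloop
endfacet
facet normal 0.100 -0.725 -0.681
outer loop
vertex 1.606 -0.521 0.368
vertex 1.924 -0.693 0.598
vertex 0.348 -1.808 1.553
endloop
endfacet
facet normal 0.617 0.718 -0.322
outer loop
vertex 1.924 -0.693 0.598
vertex 1.632 -0.312 0.887
vertex 2.072 -0.641 0.997
endloop
endfacet
facet normal 0.538 -0.838 -0.090
outer loop
vertex 1.924 -0.693 0.598
vertex 2.072 -0.641 0.997
vertex 0.348 -1.808 1.553
endloop
endfacet
facet normal 0.617 0.719 -0.319
outer loop
vertex 2.072 -0.641 0.997
vertex 1.632 -0.312 0.887
vertex 1.961 -0.397 1.332
endloop
endfacet
facet normal 0.573 -0.561 0.598
outer loop
vertex 2.072 -0.641 0.997
vertex 1.961 -0.397 1.332
vertex 0.348 -1.808 1.553
endloop
endfacet

endsolid


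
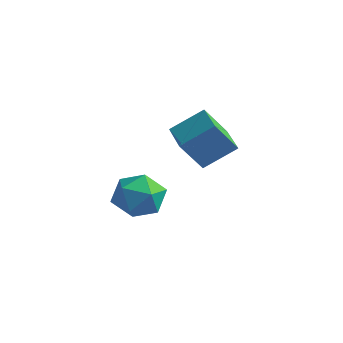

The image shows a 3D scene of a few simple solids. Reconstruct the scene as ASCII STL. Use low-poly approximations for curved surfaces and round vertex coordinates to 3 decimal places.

solid 
facet normal -0.902 0.397 0.168
outer loop
vertex -1.938 1.798 -0.023
vertex -1.9 1.467 0.964
vertex -1.532 2.409 0.716
endloop
endfacet
facet normal -0.551 0.766 -0.331
outer loop
vertex -1.938 1.798 -0.023
vertex -1.532 2.409 0.716
vertex -1.07 2.34 -0.214
endloop
endfacet
facet normal -0.390 0.320 -0.863
outer loop
vertex -1.938 1.798 -0.023
vertex -1.07 2.34 -0.214
vertex -1.152 1.356 -0.542
endloop
endfacet
facet normal -0.642 -0.326 -0.694
outer loop
vertex -1.938 1.798 -0.023
vertex -1.152 1.356 -0.542
vertex -1.665 0.816 0.186
endloop
endfacet
facet normal -0.959 -0.279 -0.057
outer loop
vertex -1.938 1.798 -0.023
vertex -1.665 0.816 0.186
vertex -1.9 1.467 0.964
endloop
endfacet
facet normal 0.060 0.997 -0.044
outer loop
vertex -1.07 2.34 -0.214
vertex -1.532 2.409 0.716
vertex -0.495 2.344 0.654
endloop
endfacet
facet normal -0.508 0.399 0.763
outer loop
vertex -1.532 2.409 0.716
vertex -1.9 1.467 0.964
vertex -1.008 1.804 1.382
endloop
endfacet
facet normal -0.599 -0.694 0.400
outer loop
vertex -1.9 1.467 0.964
vertex -1.665 0.816 0.186
vertex -1.09 0.82 1.054
endloop
endfacet
facet normal -0.086 -0.770 -0.632
outer loop
vertex -1.665 0.816 0.186
vertex -1.152 1.356 -0.542
vertex -0.628 0.751 0.124
endloop
endfacet
facet normal 0.321 0.275 -0.906
outer loop
vertex -1.152 1.356 -0.542
vertex -1.07 2.34 -0.214
vertex -0.26 1.693 -0.124
endloop
endfacet
facet normal 0.642 0.326 0.694
outer loop
vertex -0.222 1.362 0.863
vertex -0.495 2.344 0.654
vertex -1.008 1.804 1.382
endloop
endfacet
facet normal 0.390 -0.320 0.863
outer loop
vertex -0.222 1.362 0.863
vertex -1.008 1.804 1.382
vertex -1.09 0.82 1.054
endloop
endfacet
facet normal 0.551 -0.766 0.331
outer loop
vertex -0.222 1.362 0.863
vertex -1.09 0.82 1.054
vertex -0.628 0.751 0.124
endloop
endfacet
facet normal 0.902 -0.397 -0.168
outer loop
vertex -0.222 1.362 0.863
vertex -0.628 0.751 0.124
vertex -0.26 1.693 -0.124
endloop
endfacet
facet normal 0.959 0.279 0.057
outer loop
vertex -0.222 1.362 0.863
vertex -0.26 1.693 -0.124
vertex -0.495 2.344 0.654
endloop
endfacet
facet normal 0.086 0.770 0.632
outer loop
vertex -1.008 1.804 1.382
vertex -0.495 2.344 0.654
vertex -1.532 2.409 0.716
endloop
endfacet
facet normal -0.321 -0.275 0.906
outer loop
vertex -1.09 0.82 1.054
vertex -1.008 1.804 1.382
vertex -1.9 1.467 0.964
endloop
endfacet
facet normal -0.060 -0.997 0.044
outer loop
vertex -0.628 0.751 0.124
vertex -1.09 0.82 1.054
vertex -1.665 0.816 0.186
endloop
endfacet
facet normal 0.508 -0.399 -0.763
outer loop
vertex -0.26 1.693 -0.124
vertex -0.628 0.751 0.124
vertex -1.152 1.356 -0.542
endloop
endfacet
facet normal 0.599 0.694 -0.400
outer loop
vertex -0.495 2.344 0.654
vertex -0.26 1.693 -0.124
vertex -1.07 2.34 -0.214
endloop
endfacet
facet normal -0.464 -0.672 -0.578
outer loop
vertex 1.843 0.658 4.07
vertex 0.62 1.388 4.203
vertex 2.166 1.405 2.943
endloop
endfacet
facet normal 0.855 -0.510 -0.093
outer loop
vertex 2.82 2.352 3.757
vertex 1.843 0.658 4.07
vertex 2.166 1.405 2.943
endloop
endfacet
facet normal -0.463 -0.672 -0.577
outer loop
vertex 2.166 1.405 2.943
vertex 0.62 1.388 4.203
vertex 0.943 2.134 3.075
endloop
endfacet
facet normal 0.232 0.537 -0.811
outer loop
vertex 0.943 2.134 3.075
vertex 2.82 2.352 3.757
vertex 2.166 1.405 2.943
endloop
endfacet
facet normal -0.232 -0.537 0.811
outer loop
vertex 1.843 0.658 4.07
vertex 1.274 2.335 5.017
vertex 0.62 1.388 4.203
endloop
endfacet
facet normal 0.855 -0.510 -0.093
outer loop
vertex 2.497 1.606 4.885
vertex 1.843 0.658 4.07
vertex 2.82 2.352 3.757
endloop
endfacet
facet normal -0.232 -0.537 0.811
outer loop
vertex 2.497 1.606 4.885
vertex 1.274 2.335 5.017
vertex 1.843 0.658 4.07
endloop
endfacet
facet normal -0.855 0.511 0.093
outer loop
vertex 0.62 1.388 4.203
vertex 1.274 2.335 5.017
vertex 0.943 2.134 3.075
endloop
endfacet
facet normal 0.232 0.537 -0.811
outer loop
vertex 1.597 3.082 3.89
vertex 2.82 2.352 3.757
vertex 0.943 2.134 3.075
endloop
endfacet
facet normal -0.855 0.510 0.093
outer loop
vertex 0.943 2.134 3.075
vertex 1.274 2.335 5.017
vertex 1.597 3.082 3.89
endloop
endfacet
facet normal 0.464 0.672 0.577
outer loop
vertex 1.597 3.082 3.89
vertex 2.497 1.606 4.885
vertex 2.82 2.352 3.757
endloop
endfacet
facet normal 0.463 0.672 0.578
outer loop
vertex 1.274 2.335 5.017
vertex 2.497 1.606 4.885
vertex 1.597 3.082 3.89
endloop
endfacet

endsolid


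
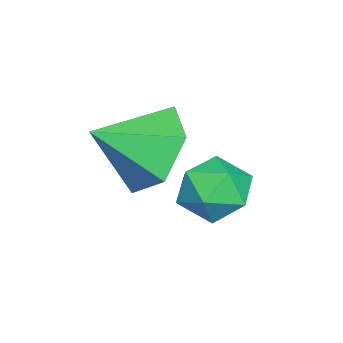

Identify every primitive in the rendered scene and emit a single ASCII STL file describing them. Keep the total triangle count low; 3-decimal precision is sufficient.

solid 
facet normal -0.493 0.707 -0.507
outer loop
vertex 1.492 0.581 1.623
vertex 0.992 0.792 2.403
vertex 1.812 1.239 2.229
endloop
endfacet
facet normal 0.941 -0.269 -0.205
outer loop
vertex 1.492 0.581 1.623
vertex 1.812 1.239 2.229
vertex 1.608 -0.092 3.037
endloop
endfacet
facet normal -0.493 0.707 -0.507
outer loop
vertex 1.812 1.239 2.229
vertex 0.992 0.792 2.403
vertex 1.312 1.45 3.009
endloop
endfacet
facet normal 0.850 0.172 0.498
outer loop
vertex 1.812 1.239 2.229
vertex 1.312 1.45 3.009
vertex 1.608 -0.092 3.037
endloop
endfacet
facet normal -0.493 0.707 -0.507
outer loop
vertex 1.312 1.45 3.009
vertex 0.992 0.792 2.403
vertex 0.492 1.003 3.183
endloop
endfacet
facet normal 0.180 0.052 0.982
outer loop
vertex 1.312 1.45 3.009
vertex 0.492 1.003 3.183
vertex 1.608 -0.092 3.037
endloop
endfacet
facet normal -0.493 0.707 -0.507
outer loop
vertex 0.492 1.003 3.183
vertex 0.992 0.792 2.403
vertex 0.172 0.345 2.577
endloop
endfacet
facet normal -0.399 -0.509 0.763
outer loop
vertex 0.492 1.003 3.183
vertex 0.172 0.345 2.577
vertex 1.608 -0.092 3.037
endloop
endfacet
facet normal -0.493 0.707 -0.507
outer loop
vertex 0.172 0.345 2.577
vertex 0.992 0.792 2.403
vertex 0.672 0.134 1.797
endloop
endfacet
facet normal -0.308 -0.950 0.059
outer loop
vertex 0.172 0.345 2.577
vertex 0.672 0.134 1.797
vertex 1.608 -0.092 3.037
endloop
endfacet
facet normal -0.493 0.707 -0.507
outer loop
vertex 0.672 0.134 1.797
vertex 0.992 0.792 2.403
vertex 1.492 0.581 1.623
endloop
endfacet
facet normal 0.362 -0.830 -0.425
outer loop
vertex 0.672 0.134 1.797
vertex 1.492 0.581 1.623
vertex 1.608 -0.092 3.037
endloop
endfacet
facet normal -0.881 0.279 0.382
outer loop
vertex -0.288 2.149 1.212
vertex -0.618 1.571 0.873
vertex -0.344 1.492 1.562
endloop
endfacet
facet normal -0.345 0.464 0.816
outer loop
vertex -0.288 2.149 1.212
vertex -0.344 1.492 1.562
vertex 0.288 1.885 1.606
endloop
endfacet
facet normal 0.099 0.888 0.450
outer loop
vertex -0.288 2.149 1.212
vertex 0.288 1.885 1.606
vertex 0.405 2.208 0.943
endloop
endfacet
facet normal -0.164 0.964 -0.210
outer loop
vertex -0.288 2.149 1.212
vertex 0.405 2.208 0.943
vertex -0.155 2.014 0.49
endloop
endfacet
facet normal -0.770 0.587 -0.252
outer loop
vertex -0.288 2.149 1.212
vertex -0.155 2.014 0.49
vertex -0.618 1.571 0.873
endloop
endfacet
facet normal 0.011 -0.128 0.992
outer loop
vertex 0.288 1.885 1.606
vertex -0.344 1.492 1.562
vertex 0.315 1.146 1.51
endloop
endfacet
facet normal -0.855 -0.429 0.291
outer loop
vertex -0.344 1.492 1.562
vertex -0.618 1.571 0.873
vertex -0.245 0.952 1.057
endloop
endfacet
facet normal -0.675 0.071 -0.734
outer loop
vertex -0.618 1.571 0.873
vertex -0.155 2.014 0.49
vertex -0.128 1.275 0.394
endloop
endfacet
facet normal 0.304 0.680 -0.667
outer loop
vertex -0.155 2.014 0.49
vertex 0.405 2.208 0.943
vertex 0.504 1.668 0.438
endloop
endfacet
facet normal 0.728 0.557 0.400
outer loop
vertex 0.405 2.208 0.943
vertex 0.288 1.885 1.606
vertex 0.778 1.589 1.127
endloop
endfacet
facet normal 0.164 -0.964 0.210
outer loop
vertex 0.448 1.011 0.788
vertex 0.315 1.146 1.51
vertex -0.245 0.952 1.057
endloop
endfacet
facet normal -0.099 -0.888 -0.450
outer loop
vertex 0.448 1.011 0.788
vertex -0.245 0.952 1.057
vertex -0.128 1.275 0.394
endloop
endfacet
facet normal 0.345 -0.464 -0.816
outer loop
vertex 0.448 1.011 0.788
vertex -0.128 1.275 0.394
vertex 0.504 1.668 0.438
endloop
endfacet
facet normal 0.881 -0.279 -0.382
outer loop
vertex 0.448 1.011 0.788
vertex 0.504 1.668 0.438
vertex 0.778 1.589 1.127
endloop
endfacet
facet normal 0.770 -0.587 0.252
outer loop
vertex 0.448 1.011 0.788
vertex 0.778 1.589 1.127
vertex 0.315 1.146 1.51
endloop
endfacet
facet normal -0.304 -0.680 0.667
outer loop
vertex -0.245 0.952 1.057
vertex 0.315 1.146 1.51
vertex -0.344 1.492 1.562
endloop
endfacet
facet normal -0.728 -0.557 -0.400
outer loop
vertex -0.128 1.275 0.394
vertex -0.245 0.952 1.057
vertex -0.618 1.571 0.873
endloop
endfacet
facet normal -0.011 0.128 -0.992
outer loop
vertex 0.504 1.668 0.438
vertex -0.128 1.275 0.394
vertex -0.155 2.014 0.49
endloop
endfacet
facet normal 0.855 0.429 -0.291
outer loop
vertex 0.778 1.589 1.127
vertex 0.504 1.668 0.438
vertex 0.405 2.208 0.943
endloop
endfacet
facet normal 0.675 -0.071 0.734
outer loop
vertex 0.315 1.146 1.51
vertex 0.778 1.589 1.127
vertex 0.288 1.885 1.606
endloop
endfacet

endsolid


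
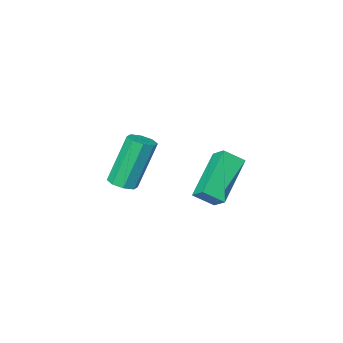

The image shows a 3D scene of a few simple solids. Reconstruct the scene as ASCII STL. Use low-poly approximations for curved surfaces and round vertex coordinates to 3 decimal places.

solid 
facet normal 0.372 -0.023 -0.928
outer loop
vertex 1.209 2.144 1.236
vertex 0.712 1.977 1.041
vertex 0.957 2.473 1.127
endloop
endfacet
facet normal 0.718 0.640 0.272
outer loop
vertex 1.209 2.144 1.236
vertex 0.957 2.473 1.127
vertex 0.425 2.191 3.194
endloop
endfacet
facet normal 0.717 0.641 0.272
outer loop
vertex 0.425 2.191 3.194
vertex 0.957 2.473 1.127
vertex 0.173 2.519 3.085
endloop
endfacet
facet normal -0.372 0.023 0.928
outer loop
vertex 0.425 2.191 3.194
vertex 0.173 2.519 3.085
vertex -0.072 2.023 2.999
endloop
endfacet
facet normal 0.371 -0.022 -0.928
outer loop
vertex 0.957 2.473 1.127
vertex 0.712 1.977 1.041
vertex 0.561 2.511 0.968
endloop
endfacet
facet normal 0.090 0.996 0.013
outer loop
vertex 0.957 2.473 1.127
vertex 0.561 2.511 0.968
vertex 0.173 2.519 3.085
endloop
endfacet
facet normal 0.090 0.996 0.013
outer loop
vertex 0.173 2.519 3.085
vertex 0.561 2.511 0.968
vertex -0.223 2.557 2.926
endloop
endfacet
facet normal -0.371 0.022 0.928
outer loop
vertex 0.173 2.519 3.085
vertex -0.223 2.557 2.926
vertex -0.072 2.023 2.999
endloop
endfacet
facet normal 0.372 -0.022 -0.928
outer loop
vertex 0.561 2.511 0.968
vertex 0.712 1.977 1.041
vertex 0.253 2.236 0.851
endloop
endfacet
facet normal -0.589 0.767 -0.254
outer loop
vertex 0.561 2.511 0.968
vertex 0.253 2.236 0.851
vertex -0.223 2.557 2.926
endloop
endfacet
facet normal -0.589 0.767 -0.254
outer loop
vertex -0.223 2.557 2.926
vertex 0.253 2.236 0.851
vertex -0.531 2.282 2.809
endloop
endfacet
facet normal -0.372 0.022 0.928
outer loop
vertex -0.223 2.557 2.926
vertex -0.531 2.282 2.809
vertex -0.072 2.023 2.999
endloop
endfacet
facet normal 0.372 -0.022 -0.928
outer loop
vertex 0.253 2.236 0.851
vertex 0.712 1.977 1.041
vertex 0.215 1.809 0.846
endloop
endfacet
facet normal -0.924 0.087 -0.372
outer loop
vertex 0.253 2.236 0.851
vertex 0.215 1.809 0.846
vertex -0.531 2.282 2.809
endloop
endfacet
facet normal -0.924 0.087 -0.372
outer loop
vertex -0.531 2.282 2.809
vertex 0.215 1.809 0.846
vertex -0.569 1.856 2.804
endloop
endfacet
facet normal -0.372 0.022 0.928
outer loop
vertex -0.531 2.282 2.809
vertex -0.569 1.856 2.804
vertex -0.072 2.023 2.999
endloop
endfacet
facet normal 0.372 -0.023 -0.928
outer loop
vertex 0.215 1.809 0.846
vertex 0.712 1.977 1.041
vertex 0.467 1.481 0.955
endloop
endfacet
facet normal -0.717 -0.641 -0.272
outer loop
vertex 0.215 1.809 0.846
vertex 0.467 1.481 0.955
vertex -0.569 1.856 2.804
endloop
endfacet
facet normal -0.718 -0.640 -0.273
outer loop
vertex -0.569 1.856 2.804
vertex 0.467 1.481 0.955
vertex -0.317 1.527 2.913
endloop
endfacet
facet normal -0.372 0.023 0.928
outer loop
vertex -0.569 1.856 2.804
vertex -0.317 1.527 2.913
vertex -0.072 2.023 2.999
endloop
endfacet
facet normal 0.371 -0.022 -0.928
outer loop
vertex 0.467 1.481 0.955
vertex 0.712 1.977 1.041
vertex 0.863 1.443 1.114
endloop
endfacet
facet normal -0.090 -0.996 -0.013
outer loop
vertex 0.467 1.481 0.955
vertex 0.863 1.443 1.114
vertex -0.317 1.527 2.913
endloop
endfacet
facet normal -0.090 -0.996 -0.013
outer loop
vertex -0.317 1.527 2.913
vertex 0.863 1.443 1.114
vertex 0.079 1.489 3.072
endloop
endfacet
facet normal -0.371 0.022 0.928
outer loop
vertex -0.317 1.527 2.913
vertex 0.079 1.489 3.072
vertex -0.072 2.023 2.999
endloop
endfacet
facet normal 0.372 -0.022 -0.928
outer loop
vertex 0.863 1.443 1.114
vertex 0.712 1.977 1.041
vertex 1.171 1.718 1.231
endloop
endfacet
facet normal 0.589 -0.767 0.254
outer loop
vertex 0.863 1.443 1.114
vertex 1.171 1.718 1.231
vertex 0.079 1.489 3.072
endloop
endfacet
facet normal 0.589 -0.767 0.254
outer loop
vertex 0.079 1.489 3.072
vertex 1.171 1.718 1.231
vertex 0.387 1.764 3.189
endloop
endfacet
facet normal -0.372 0.022 0.928
outer loop
vertex 0.079 1.489 3.072
vertex 0.387 1.764 3.189
vertex -0.072 2.023 2.999
endloop
endfacet
facet normal 0.372 -0.022 -0.928
outer loop
vertex 1.171 1.718 1.231
vertex 0.712 1.977 1.041
vertex 1.209 2.144 1.236
endloop
endfacet
facet normal 0.924 -0.087 0.372
outer loop
vertex 1.171 1.718 1.231
vertex 1.209 2.144 1.236
vertex 0.387 1.764 3.189
endloop
endfacet
facet normal 0.924 -0.087 0.372
outer loop
vertex 0.387 1.764 3.189
vertex 1.209 2.144 1.236
vertex 0.425 2.191 3.194
endloop
endfacet
facet normal -0.372 0.022 0.928
outer loop
vertex 0.387 1.764 3.189
vertex 0.425 2.191 3.194
vertex -0.072 2.023 2.999
endloop
endfacet
facet normal -0.729 0.386 -0.566
outer loop
vertex -4.706 0.735 -0.151
vertex -4.732 1.405 0.339
vertex -3.215 1.71 -1.407
endloop
endfacet
facet normal 0.030 -0.806 -0.591
outer loop
vertex -2.508 1.335 -0.859
vertex -4.706 0.735 -0.151
vertex -3.215 1.71 -1.407
endloop
endfacet
facet normal -0.729 0.385 -0.566
outer loop
vertex -3.215 1.71 -1.407
vertex -4.732 1.405 0.339
vertex -3.241 2.379 -0.918
endloop
endfacet
facet normal 0.684 0.448 -0.576
outer loop
vertex -3.241 2.379 -0.918
vertex -2.508 1.335 -0.859
vertex -3.215 1.71 -1.407
endloop
endfacet
facet normal -0.684 -0.448 0.576
outer loop
vertex -4.706 0.735 -0.151
vertex -4.025 1.03 0.887
vertex -4.732 1.405 0.339
endloop
endfacet
facet normal 0.031 -0.807 -0.589
outer loop
vertex -3.999 0.361 0.398
vertex -4.706 0.735 -0.151
vertex -2.508 1.335 -0.859
endloop
endfacet
facet normal -0.684 -0.448 0.576
outer loop
vertex -3.999 0.361 0.398
vertex -4.025 1.03 0.887
vertex -4.706 0.735 -0.151
endloop
endfacet
facet normal -0.030 0.807 0.590
outer loop
vertex -4.732 1.405 0.339
vertex -4.025 1.03 0.887
vertex -3.241 2.379 -0.918
endloop
endfacet
facet normal 0.684 0.448 -0.576
outer loop
vertex -2.534 2.005 -0.369
vertex -2.508 1.335 -0.859
vertex -3.241 2.379 -0.918
endloop
endfacet
facet normal -0.031 0.807 0.590
outer loop
vertex -3.241 2.379 -0.918
vertex -4.025 1.03 0.887
vertex -2.534 2.005 -0.369
endloop
endfacet
facet normal 0.729 -0.386 0.566
outer loop
vertex -2.534 2.005 -0.369
vertex -3.999 0.361 0.398
vertex -2.508 1.335 -0.859
endloop
endfacet
facet normal 0.729 -0.385 0.566
outer loop
vertex -4.025 1.03 0.887
vertex -3.999 0.361 0.398
vertex -2.534 2.005 -0.369
endloop
endfacet

endsolid


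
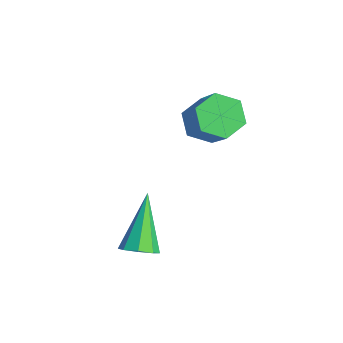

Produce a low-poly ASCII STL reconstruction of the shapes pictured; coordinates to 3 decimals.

solid 
facet normal -0.662 0.077 -0.746
outer loop
vertex -2.3 3.222 -2.398
vertex -2.678 2.609 -2.126
vertex -2.867 3.316 -1.885
endloop
endfacet
facet normal 0.142 0.990 -0.025
outer loop
vertex -2.3 3.222 -2.398
vertex -2.867 3.316 -1.885
vertex -1.104 3.084 -1.046
endloop
endfacet
facet normal 0.141 0.990 -0.023
outer loop
vertex -1.104 3.084 -1.046
vertex -2.867 3.316 -1.885
vertex -1.671 3.177 -0.534
endloop
endfacet
facet normal 0.661 -0.077 0.746
outer loop
vertex -1.104 3.084 -1.046
vertex -1.671 3.177 -0.534
vertex -1.482 2.471 -0.774
endloop
endfacet
facet normal -0.660 0.078 -0.747
outer loop
vertex -2.867 3.316 -1.885
vertex -2.678 2.609 -2.126
vertex -3.246 2.703 -1.614
endloop
endfacet
facet normal -0.567 0.600 0.564
outer loop
vertex -2.867 3.316 -1.885
vertex -3.246 2.703 -1.614
vertex -1.671 3.177 -0.534
endloop
endfacet
facet normal -0.567 0.600 0.564
outer loop
vertex -1.671 3.177 -0.534
vertex -3.246 2.703 -1.614
vertex -2.049 2.564 -0.262
endloop
endfacet
facet normal 0.661 -0.077 0.746
outer loop
vertex -1.671 3.177 -0.534
vertex -2.049 2.564 -0.262
vertex -1.482 2.471 -0.774
endloop
endfacet
facet normal -0.661 0.076 -0.747
outer loop
vertex -3.246 2.703 -1.614
vertex -2.678 2.609 -2.126
vertex -3.056 1.996 -1.854
endloop
endfacet
facet normal -0.709 -0.390 0.588
outer loop
vertex -3.246 2.703 -1.614
vertex -3.056 1.996 -1.854
vertex -2.049 2.564 -0.262
endloop
endfacet
facet normal -0.709 -0.390 0.588
outer loop
vertex -2.049 2.564 -0.262
vertex -3.056 1.996 -1.854
vertex -1.86 1.858 -0.502
endloop
endfacet
facet normal 0.661 -0.077 0.746
outer loop
vertex -2.049 2.564 -0.262
vertex -1.86 1.858 -0.502
vertex -1.482 2.471 -0.774
endloop
endfacet
facet normal -0.661 0.077 -0.746
outer loop
vertex -3.056 1.996 -1.854
vertex -2.678 2.609 -2.126
vertex -2.489 1.903 -2.366
endloop
endfacet
facet normal -0.141 -0.990 0.024
outer loop
vertex -3.056 1.996 -1.854
vertex -2.489 1.903 -2.366
vertex -1.86 1.858 -0.502
endloop
endfacet
facet normal -0.142 -0.990 0.024
outer loop
vertex -1.86 1.858 -0.502
vertex -2.489 1.903 -2.366
vertex -1.293 1.764 -1.015
endloop
endfacet
facet normal 0.662 -0.077 0.746
outer loop
vertex -1.86 1.858 -0.502
vertex -1.293 1.764 -1.015
vertex -1.482 2.471 -0.774
endloop
endfacet
facet normal -0.661 0.077 -0.746
outer loop
vertex -2.489 1.903 -2.366
vertex -2.678 2.609 -2.126
vertex -2.111 2.516 -2.638
endloop
endfacet
facet normal 0.567 -0.600 -0.564
outer loop
vertex -2.489 1.903 -2.366
vertex -2.111 2.516 -2.638
vertex -1.293 1.764 -1.015
endloop
endfacet
facet normal 0.567 -0.600 -0.564
outer loop
vertex -1.293 1.764 -1.015
vertex -2.111 2.516 -2.638
vertex -0.914 2.377 -1.286
endloop
endfacet
facet normal 0.660 -0.078 0.747
outer loop
vertex -1.293 1.764 -1.015
vertex -0.914 2.377 -1.286
vertex -1.482 2.471 -0.774
endloop
endfacet
facet normal -0.661 0.077 -0.746
outer loop
vertex -2.111 2.516 -2.638
vertex -2.678 2.609 -2.126
vertex -2.3 3.222 -2.398
endloop
endfacet
facet normal 0.709 0.390 -0.588
outer loop
vertex -2.111 2.516 -2.638
vertex -2.3 3.222 -2.398
vertex -0.914 2.377 -1.286
endloop
endfacet
facet normal 0.709 0.390 -0.587
outer loop
vertex -0.914 2.377 -1.286
vertex -2.3 3.222 -2.398
vertex -1.104 3.084 -1.046
endloop
endfacet
facet normal 0.661 -0.076 0.747
outer loop
vertex -0.914 2.377 -1.286
vertex -1.104 3.084 -1.046
vertex -1.482 2.471 -0.774
endloop
endfacet
facet normal 0.592 -0.414 -0.692
outer loop
vertex 0.695 -1.067 -3.489
vertex 0.333 -0.888 -3.906
vertex 0.799 -0.663 -3.642
endloop
endfacet
facet normal 0.578 0.155 0.801
outer loop
vertex 0.695 -1.067 -3.489
vertex 0.799 -0.663 -3.642
vertex -0.773 -0.112 -2.614
endloop
endfacet
facet normal 0.592 -0.415 -0.691
outer loop
vertex 0.799 -0.663 -3.642
vertex 0.333 -0.888 -3.906
vertex 0.63 -0.391 -3.95
endloop
endfacet
facet normal 0.520 0.761 0.387
outer loop
vertex 0.799 -0.663 -3.642
vertex 0.63 -0.391 -3.95
vertex -0.773 -0.112 -2.614
endloop
endfacet
facet normal 0.592 -0.415 -0.690
outer loop
vertex 0.63 -0.391 -3.95
vertex 0.333 -0.888 -3.906
vertex 0.288 -0.41 -4.232
endloop
endfacet
facet normal 0.062 0.988 -0.141
outer loop
vertex 0.63 -0.391 -3.95
vertex 0.288 -0.41 -4.232
vertex -0.773 -0.112 -2.614
endloop
endfacet
facet normal 0.592 -0.415 -0.691
outer loop
vertex 0.288 -0.41 -4.232
vertex 0.333 -0.888 -3.906
vertex -0.028 -0.709 -4.323
endloop
endfacet
facet normal -0.528 0.703 -0.476
outer loop
vertex 0.288 -0.41 -4.232
vertex -0.028 -0.709 -4.323
vertex -0.773 -0.112 -2.614
endloop
endfacet
facet normal 0.592 -0.415 -0.691
outer loop
vertex -0.028 -0.709 -4.323
vertex 0.333 -0.888 -3.906
vertex -0.132 -1.112 -4.17
endloop
endfacet
facet normal -0.904 0.074 -0.420
outer loop
vertex -0.028 -0.709 -4.323
vertex -0.132 -1.112 -4.17
vertex -0.773 -0.112 -2.614
endloop
endfacet
facet normal 0.592 -0.415 -0.691
outer loop
vertex -0.132 -1.112 -4.17
vertex 0.333 -0.888 -3.906
vertex 0.037 -1.384 -3.862
endloop
endfacet
facet normal -0.846 -0.533 -0.006
outer loop
vertex -0.132 -1.112 -4.17
vertex 0.037 -1.384 -3.862
vertex -0.773 -0.112 -2.614
endloop
endfacet
facet normal 0.592 -0.415 -0.691
outer loop
vertex 0.037 -1.384 -3.862
vertex 0.333 -0.888 -3.906
vertex 0.379 -1.365 -3.58
endloop
endfacet
facet normal -0.388 -0.759 0.522
outer loop
vertex 0.037 -1.384 -3.862
vertex 0.379 -1.365 -3.58
vertex -0.773 -0.112 -2.614
endloop
endfacet
facet normal 0.591 -0.416 -0.691
outer loop
vertex 0.379 -1.365 -3.58
vertex 0.333 -0.888 -3.906
vertex 0.695 -1.067 -3.489
endloop
endfacet
facet normal 0.201 -0.475 0.857
outer loop
vertex 0.379 -1.365 -3.58
vertex 0.695 -1.067 -3.489
vertex -0.773 -0.112 -2.614
endloop
endfacet

endsolid


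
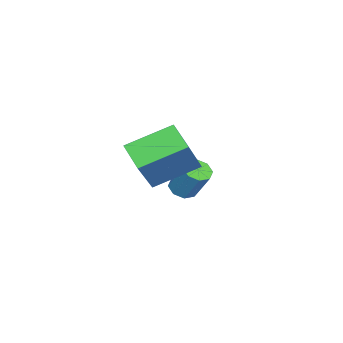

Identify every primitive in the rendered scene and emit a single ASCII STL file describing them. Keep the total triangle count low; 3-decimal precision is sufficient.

solid 
facet normal -0.221 -0.460 -0.860
outer loop
vertex 0.328 -0.432 -0.466
vertex -0.158 -0.642 -0.229
vertex -0.019 -0.161 -0.522
endloop
endfacet
facet normal 0.583 0.645 -0.494
outer loop
vertex 0.328 -0.432 -0.466
vertex -0.019 -0.161 -0.522
vertex 0.644 0.232 0.773
endloop
endfacet
facet normal 0.584 0.644 -0.494
outer loop
vertex 0.644 0.232 0.773
vertex -0.019 -0.161 -0.522
vertex 0.297 0.503 0.716
endloop
endfacet
facet normal 0.219 0.461 0.860
outer loop
vertex 0.644 0.232 0.773
vertex 0.297 0.503 0.716
vertex 0.158 0.022 1.009
endloop
endfacet
facet normal -0.219 -0.461 -0.860
outer loop
vertex -0.019 -0.161 -0.522
vertex -0.158 -0.642 -0.229
vertex -0.447 -0.172 -0.407
endloop
endfacet
facet normal -0.141 0.887 -0.440
outer loop
vertex -0.019 -0.161 -0.522
vertex -0.447 -0.172 -0.407
vertex 0.297 0.503 0.716
endloop
endfacet
facet normal -0.141 0.887 -0.440
outer loop
vertex 0.297 0.503 0.716
vertex -0.447 -0.172 -0.407
vertex -0.132 0.492 0.831
endloop
endfacet
facet normal 0.219 0.461 0.860
outer loop
vertex 0.297 0.503 0.716
vertex -0.132 0.492 0.831
vertex 0.158 0.022 1.009
endloop
endfacet
facet normal -0.219 -0.460 -0.860
outer loop
vertex -0.447 -0.172 -0.407
vertex -0.158 -0.642 -0.229
vertex -0.706 -0.458 -0.188
endloop
endfacet
facet normal -0.782 0.610 -0.128
outer loop
vertex -0.447 -0.172 -0.407
vertex -0.706 -0.458 -0.188
vertex -0.132 0.492 0.831
endloop
endfacet
facet normal -0.782 0.610 -0.128
outer loop
vertex -0.132 0.492 0.831
vertex -0.706 -0.458 -0.188
vertex -0.391 0.206 1.05
endloop
endfacet
facet normal 0.219 0.461 0.860
outer loop
vertex -0.132 0.492 0.831
vertex -0.391 0.206 1.05
vertex 0.158 0.022 1.009
endloop
endfacet
facet normal -0.219 -0.460 -0.860
outer loop
vertex -0.706 -0.458 -0.188
vertex -0.158 -0.642 -0.229
vertex -0.644 -0.852 0.007
endloop
endfacet
facet normal -0.966 -0.024 0.259
outer loop
vertex -0.706 -0.458 -0.188
vertex -0.644 -0.852 0.007
vertex -0.391 0.206 1.05
endloop
endfacet
facet normal -0.965 -0.025 0.260
outer loop
vertex -0.391 0.206 1.05
vertex -0.644 -0.852 0.007
vertex -0.328 -0.188 1.246
endloop
endfacet
facet normal 0.219 0.462 0.859
outer loop
vertex -0.391 0.206 1.05
vertex -0.328 -0.188 1.246
vertex 0.158 0.022 1.009
endloop
endfacet
facet normal -0.219 -0.461 -0.860
outer loop
vertex -0.644 -0.852 0.007
vertex -0.158 -0.642 -0.229
vertex -0.297 -1.123 0.064
endloop
endfacet
facet normal -0.584 -0.644 0.494
outer loop
vertex -0.644 -0.852 0.007
vertex -0.297 -1.123 0.064
vertex -0.328 -0.188 1.246
endloop
endfacet
facet normal -0.583 -0.645 0.495
outer loop
vertex -0.328 -0.188 1.246
vertex -0.297 -1.123 0.064
vertex 0.019 -0.459 1.302
endloop
endfacet
facet normal 0.221 0.460 0.860
outer loop
vertex -0.328 -0.188 1.246
vertex 0.019 -0.459 1.302
vertex 0.158 0.022 1.009
endloop
endfacet
facet normal -0.219 -0.461 -0.860
outer loop
vertex -0.297 -1.123 0.064
vertex -0.158 -0.642 -0.229
vertex 0.132 -1.112 -0.051
endloop
endfacet
facet normal 0.141 -0.887 0.440
outer loop
vertex -0.297 -1.123 0.064
vertex 0.132 -1.112 -0.051
vertex 0.019 -0.459 1.302
endloop
endfacet
facet normal 0.141 -0.887 0.440
outer loop
vertex 0.019 -0.459 1.302
vertex 0.132 -1.112 -0.051
vertex 0.447 -0.448 1.187
endloop
endfacet
facet normal 0.219 0.461 0.860
outer loop
vertex 0.019 -0.459 1.302
vertex 0.447 -0.448 1.187
vertex 0.158 0.022 1.009
endloop
endfacet
facet normal -0.219 -0.461 -0.860
outer loop
vertex 0.132 -1.112 -0.051
vertex -0.158 -0.642 -0.229
vertex 0.391 -0.826 -0.27
endloop
endfacet
facet normal 0.782 -0.610 0.128
outer loop
vertex 0.132 -1.112 -0.051
vertex 0.391 -0.826 -0.27
vertex 0.447 -0.448 1.187
endloop
endfacet
facet normal 0.782 -0.610 0.128
outer loop
vertex 0.447 -0.448 1.187
vertex 0.391 -0.826 -0.27
vertex 0.706 -0.162 0.968
endloop
endfacet
facet normal 0.219 0.460 0.860
outer loop
vertex 0.447 -0.448 1.187
vertex 0.706 -0.162 0.968
vertex 0.158 0.022 1.009
endloop
endfacet
facet normal -0.219 -0.462 -0.859
outer loop
vertex 0.391 -0.826 -0.27
vertex -0.158 -0.642 -0.229
vertex 0.328 -0.432 -0.466
endloop
endfacet
facet normal 0.965 0.025 -0.259
outer loop
vertex 0.391 -0.826 -0.27
vertex 0.328 -0.432 -0.466
vertex 0.706 -0.162 0.968
endloop
endfacet
facet normal 0.966 0.024 -0.259
outer loop
vertex 0.706 -0.162 0.968
vertex 0.328 -0.432 -0.466
vertex 0.644 0.232 0.773
endloop
endfacet
facet normal 0.219 0.460 0.860
outer loop
vertex 0.706 -0.162 0.968
vertex 0.644 0.232 0.773
vertex 0.158 0.022 1.009
endloop
endfacet
facet normal -0.623 -0.636 0.456
outer loop
vertex 4.32 -1.278 4.304
vertex 3.404 0.172 5.074
vertex 3.054 -1.209 2.668
endloop
endfacet
facet normal 0.487 -0.771 -0.410
outer loop
vertex 3.796 -0.452 2.126
vertex 4.32 -1.278 4.304
vertex 3.054 -1.209 2.668
endloop
endfacet
facet normal -0.624 -0.635 0.455
outer loop
vertex 3.054 -1.209 2.668
vertex 3.404 0.172 5.074
vertex 2.138 0.242 3.438
endloop
endfacet
facet normal -0.612 0.033 -0.791
outer loop
vertex 2.138 0.242 3.438
vertex 3.796 -0.452 2.126
vertex 3.054 -1.209 2.668
endloop
endfacet
facet normal 0.612 -0.033 0.790
outer loop
vertex 4.32 -1.278 4.304
vertex 4.146 0.929 4.532
vertex 3.404 0.172 5.074
endloop
endfacet
facet normal 0.487 -0.771 -0.410
outer loop
vertex 5.062 -0.522 3.762
vertex 4.32 -1.278 4.304
vertex 3.796 -0.452 2.126
endloop
endfacet
facet normal 0.612 -0.033 0.791
outer loop
vertex 5.062 -0.522 3.762
vertex 4.146 0.929 4.532
vertex 4.32 -1.278 4.304
endloop
endfacet
facet normal -0.487 0.771 0.410
outer loop
vertex 3.404 0.172 5.074
vertex 4.146 0.929 4.532
vertex 2.138 0.242 3.438
endloop
endfacet
facet normal -0.612 0.033 -0.791
outer loop
vertex 2.88 0.998 2.896
vertex 3.796 -0.452 2.126
vertex 2.138 0.242 3.438
endloop
endfacet
facet normal -0.487 0.772 0.409
outer loop
vertex 2.138 0.242 3.438
vertex 4.146 0.929 4.532
vertex 2.88 0.998 2.896
endloop
endfacet
facet normal 0.623 0.636 -0.455
outer loop
vertex 2.88 0.998 2.896
vertex 5.062 -0.522 3.762
vertex 3.796 -0.452 2.126
endloop
endfacet
facet normal 0.623 0.635 -0.456
outer loop
vertex 4.146 0.929 4.532
vertex 5.062 -0.522 3.762
vertex 2.88 0.998 2.896
endloop
endfacet

endsolid
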